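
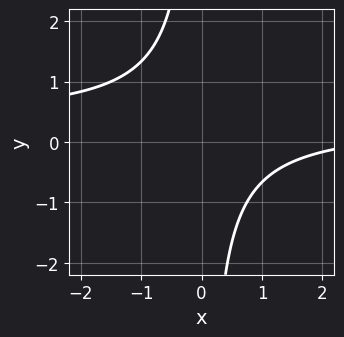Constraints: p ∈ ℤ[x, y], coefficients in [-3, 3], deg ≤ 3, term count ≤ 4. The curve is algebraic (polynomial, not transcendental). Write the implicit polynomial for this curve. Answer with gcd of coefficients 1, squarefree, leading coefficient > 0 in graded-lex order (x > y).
3*x*y - x + 3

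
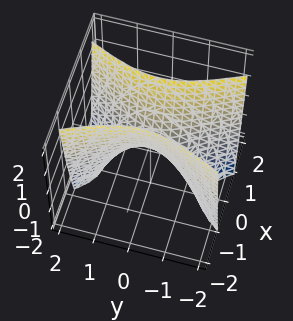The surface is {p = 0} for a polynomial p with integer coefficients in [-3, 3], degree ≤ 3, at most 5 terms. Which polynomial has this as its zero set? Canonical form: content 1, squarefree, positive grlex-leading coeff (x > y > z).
First, deg p = 2. A hyperbolic paraboloid; a quadric.
Then, symmetries: it's symmetric under x → −x, forcing even powers of x; the y ↦ −y reflection is a symmetry, so y appears only in even powers.
Then, reading off the gridlines: it crosses the z-axis at the gridline z = 0; it crosses the y-axis at the gridline y = 0; it meets the x-axis at x = 0 (among the integer gridlines).
Finally, the integer polynomial consistent with all of this is the stated p.

3*x^2 - y^2 - z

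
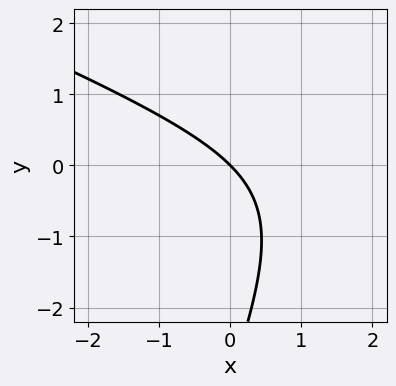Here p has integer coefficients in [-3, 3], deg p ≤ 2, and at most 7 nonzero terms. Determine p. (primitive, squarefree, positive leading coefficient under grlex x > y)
x^2 + 2*x*y - y^2 - 3*x - 3*y

(a) The degree is 2 — a generic line meets the curve in up to 2 points.
(b) From the visible intercepts: it crosses the x-axis at the gridline x = 0; it meets the y-axis at y = 0 (among the integer gridlines).
(c) Putting this together gives p.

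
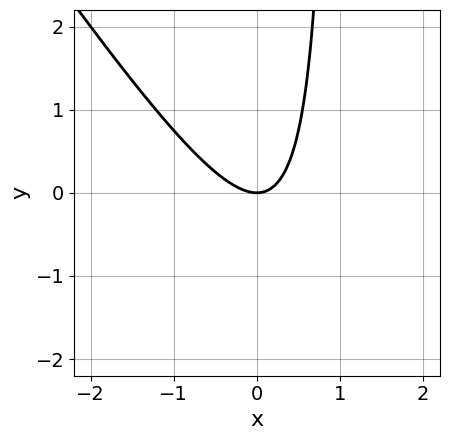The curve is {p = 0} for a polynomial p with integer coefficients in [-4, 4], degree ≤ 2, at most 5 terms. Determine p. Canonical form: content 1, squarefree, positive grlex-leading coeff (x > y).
3*x^2 + 2*x*y - 2*y

The degree is 2 — no degree-1 curve has this shape.
From the axis intercepts and sections: it crosses the y-axis at the gridline y = 0; one x-axis crossing is at x = 0.
The integer polynomial consistent with all of this is the stated p.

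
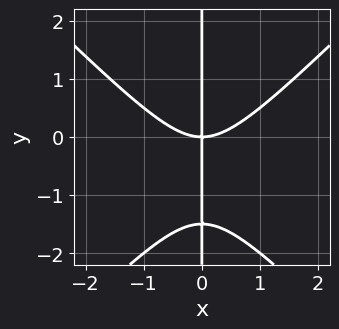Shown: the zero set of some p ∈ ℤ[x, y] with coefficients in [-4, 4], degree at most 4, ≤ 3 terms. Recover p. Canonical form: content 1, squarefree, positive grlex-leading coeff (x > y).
First, degree: the shape is more complex than any degree-2 curve, so deg p = 3.
Next, reading off the gridlines: it crosses the x-axis at the gridline x = 0; the visible y-axis segment lies entirely on the curve.
Finally, fitting integer coefficients to these (and the overall shape) gives p.

2*x^3 - 2*x*y^2 - 3*x*y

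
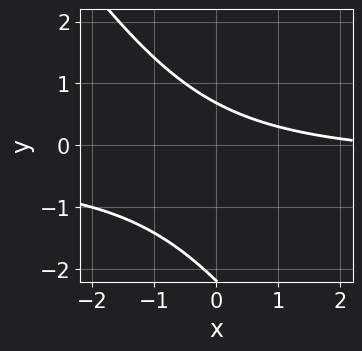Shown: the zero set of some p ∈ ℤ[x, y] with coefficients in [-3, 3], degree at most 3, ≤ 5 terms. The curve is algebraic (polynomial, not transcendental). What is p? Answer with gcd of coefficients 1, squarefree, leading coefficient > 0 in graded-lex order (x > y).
3*x*y + 2*y^2 + x + 3*y - 3

1. deg p = 2. A generic line meets the curve in up to 2 points.
2. From the visible intercepts: no x-intercept at any integer in the box.
3. Matching integer coefficients to the picture gives p.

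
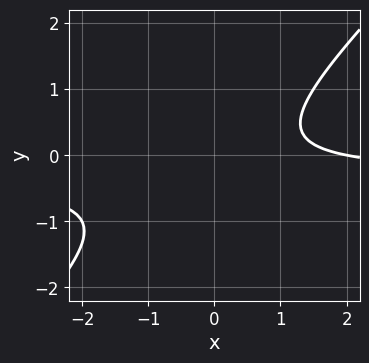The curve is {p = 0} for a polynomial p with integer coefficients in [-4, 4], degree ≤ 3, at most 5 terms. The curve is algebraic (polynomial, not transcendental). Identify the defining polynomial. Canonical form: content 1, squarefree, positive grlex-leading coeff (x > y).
deg p = 2. No degree-1 curve has this shape.
Observable constraints: it crosses the x-axis at the gridline x = 2; the curve avoids every integer y-axis point in the box.
Solving for integer coefficients yields p as stated.

3*x*y - 3*y^2 + x - y - 2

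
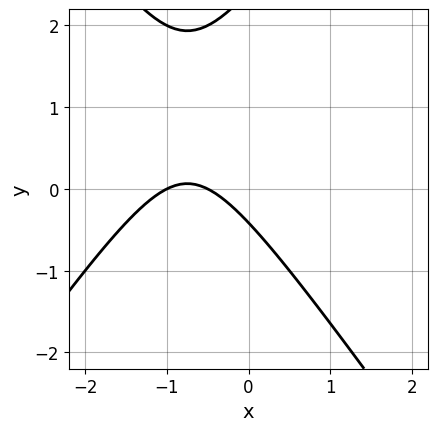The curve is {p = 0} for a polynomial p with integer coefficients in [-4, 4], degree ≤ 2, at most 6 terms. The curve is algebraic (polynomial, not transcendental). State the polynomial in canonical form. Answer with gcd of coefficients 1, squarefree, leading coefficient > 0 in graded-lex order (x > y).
1. The degree is 2 — no degree-1 curve has this shape.
2. From the axis intercepts and sections: it meets the x-axis at x = -1 (among the integer gridlines).
3. Matching integer coefficients to the picture gives p.

2*x^2 - y^2 + 3*x + 2*y + 1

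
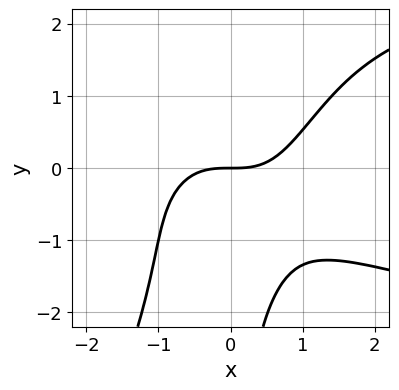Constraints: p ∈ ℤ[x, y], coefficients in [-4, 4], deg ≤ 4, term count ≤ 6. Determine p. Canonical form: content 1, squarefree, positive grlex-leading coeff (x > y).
deg p = 4. The shape is more complex than any degree-3 curve.
Observable constraints: it crosses the x-axis at the gridline x = 0; it crosses the y-axis at the gridline y = 0.
Putting this together gives p.

2*x^2*y^2 - x*y^3 - 2*x^3 + 3*y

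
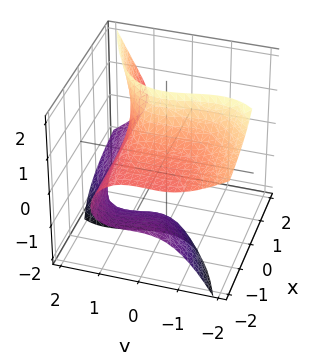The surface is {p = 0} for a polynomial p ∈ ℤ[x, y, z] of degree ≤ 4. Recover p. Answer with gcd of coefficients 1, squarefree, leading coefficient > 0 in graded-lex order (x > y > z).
(a) Degree: a generic line meets the surface in up to 3 points, so deg p = 3.
(b) From the visible intercepts: the surface avoids every integer z-axis point in the box; it misses every integer gridline on the x-axis.
(c) Matching integer coefficients to the picture gives p.

3*x*z^2 - 2*y^3 - 2*y^2*z + 3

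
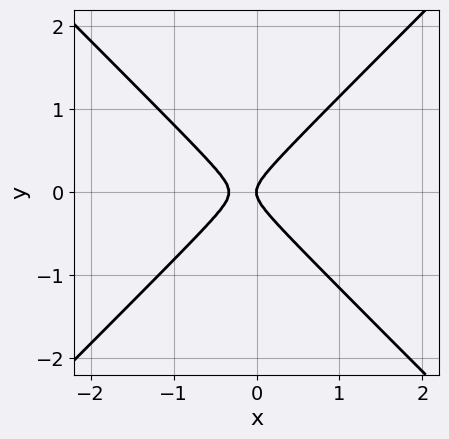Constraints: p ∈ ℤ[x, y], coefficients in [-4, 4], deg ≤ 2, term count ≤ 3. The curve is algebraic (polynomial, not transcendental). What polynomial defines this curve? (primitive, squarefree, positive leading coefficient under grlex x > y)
First, deg p = 2. The shape is more complex than any degree-1 curve.
Then, symmetries: mirror symmetry y ↦ −y ⇒ only even powers of y.
Next, from the axis intercepts and sections: one x-axis crossing is at x = 0; one y-axis crossing is at y = 0.
Finally, assembling these constraints gives the stated polynomial.

3*x^2 - 3*y^2 + x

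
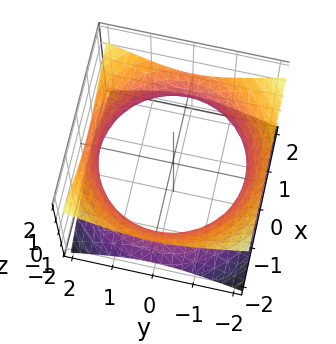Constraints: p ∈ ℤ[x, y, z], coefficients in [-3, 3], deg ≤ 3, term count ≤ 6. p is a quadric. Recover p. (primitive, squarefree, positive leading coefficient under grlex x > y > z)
Degree: an hourglass — one-sheet hyperboloid; a quadric, so deg p = 2.
By symmetry, the surface is invariant under rotation about z: p = q(x² + y², z); the z ↦ −z reflection is a symmetry, so z appears only in even powers.
Observable constraints: the surface avoids every integer z-axis point in the box; a circular section at z = 0 has radius between 1 and 2.
These observations pin down the coefficients.

x^2 + y^2 - 2*z^2 - 3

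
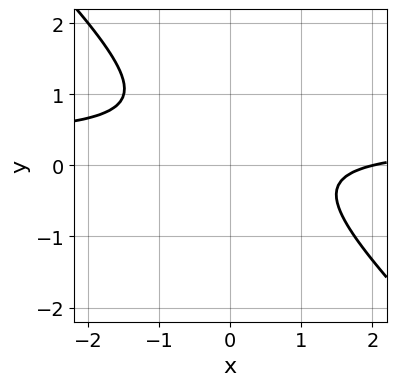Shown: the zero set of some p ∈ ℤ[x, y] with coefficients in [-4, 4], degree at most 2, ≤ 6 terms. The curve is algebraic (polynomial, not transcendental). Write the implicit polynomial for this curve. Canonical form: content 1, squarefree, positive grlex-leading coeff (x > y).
3*x*y + 3*y^2 - x - 2*y + 2

(a) deg p = 2.
(b) Checking where it meets the axes: it misses every integer gridline on the y-axis; it meets the x-axis at x = 2 (among the integer gridlines).
(c) Solving for integer coefficients yields p as stated.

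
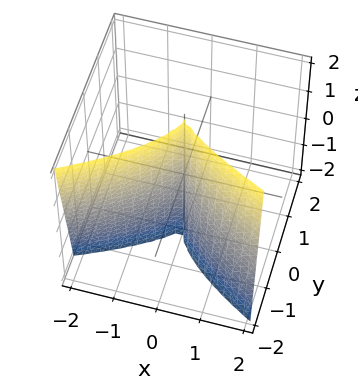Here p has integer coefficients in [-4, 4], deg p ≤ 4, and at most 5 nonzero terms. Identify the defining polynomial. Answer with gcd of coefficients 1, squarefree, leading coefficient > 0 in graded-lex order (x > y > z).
x*y*z + 3*y^3 + 3*x^2

1. The degree is 3 — a generic line meets the surface in up to 3 points.
2. Against the integer gridlines: it crosses the y-axis at the gridline y = 0; it meets the x-axis at x = 0 (among the integer gridlines); the visible z-axis segment lies entirely on the surface.
3. Solving for integer coefficients yields p as stated.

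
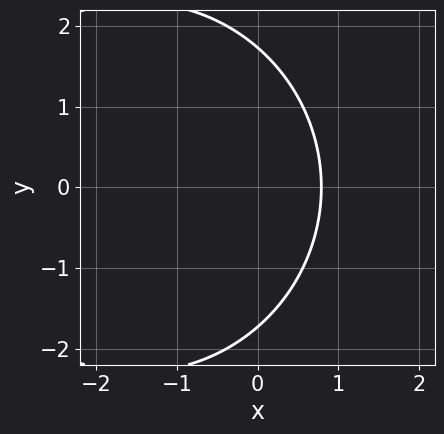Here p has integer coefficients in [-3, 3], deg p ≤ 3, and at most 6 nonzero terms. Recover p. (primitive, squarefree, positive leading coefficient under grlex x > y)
The degree is 2 — a generic line meets the curve in up to 2 points.
Symmetries: mirror symmetry y ↦ −y ⇒ only even powers of y.
Fitting integer coefficients to these (and the overall shape) gives p.

x^2 + y^2 + 3*x - 3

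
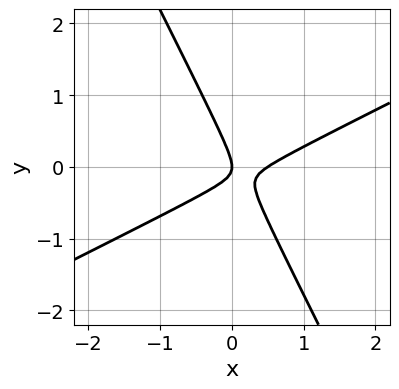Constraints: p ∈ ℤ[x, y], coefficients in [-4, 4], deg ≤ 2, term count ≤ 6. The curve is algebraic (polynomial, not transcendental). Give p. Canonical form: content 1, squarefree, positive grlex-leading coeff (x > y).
2*x^2 - 3*x*y - 2*y^2 - x

First, degree: no degree-1 curve has this shape, so deg p = 2.
Next, against the integer gridlines: it crosses the x-axis at the gridline x = 0; one y-axis crossing is at y = 0.
Finally, matching integer coefficients to the picture gives p.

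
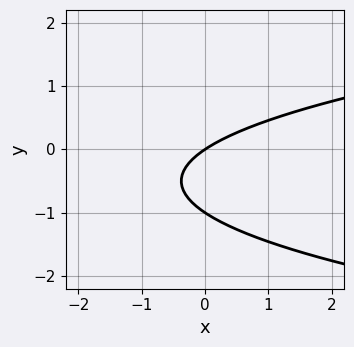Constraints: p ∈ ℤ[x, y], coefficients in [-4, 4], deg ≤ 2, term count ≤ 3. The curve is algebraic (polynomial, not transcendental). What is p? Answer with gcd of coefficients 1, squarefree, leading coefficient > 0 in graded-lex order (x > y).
(a) deg p = 2. The shape is more complex than any degree-1 curve.
(b) From the visible intercepts: it crosses the x-axis at the gridline x = 0; among the integer gridlines, it crosses the y-axis at y ∈ {-1, 0}.
(c) Solving for integer coefficients yields p as stated.

3*y^2 - 2*x + 3*y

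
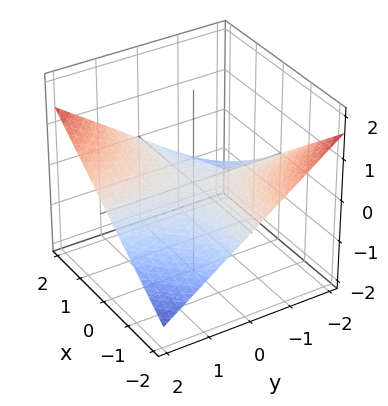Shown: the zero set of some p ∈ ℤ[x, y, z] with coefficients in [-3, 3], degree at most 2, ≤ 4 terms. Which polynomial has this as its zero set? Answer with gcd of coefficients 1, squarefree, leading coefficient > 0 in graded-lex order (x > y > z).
x*y - 3*z

deg p = 2. A hyperbolic paraboloid; a quadric.
From the visible intercepts: the visible y-axis segment lies entirely on the surface; every point of the x-axis in the box is on the surface; one z-axis crossing is at z = 0.
The integer polynomial consistent with all of this is the stated p.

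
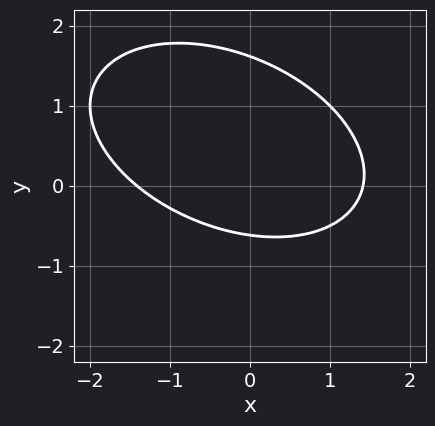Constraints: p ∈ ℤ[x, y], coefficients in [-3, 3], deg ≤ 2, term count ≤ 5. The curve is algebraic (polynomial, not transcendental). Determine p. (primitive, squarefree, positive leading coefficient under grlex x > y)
1. deg p = 2. The shape is more complex than any degree-1 curve.
2. Solving for integer coefficients yields p as stated.

x^2 + x*y + 2*y^2 - 2*y - 2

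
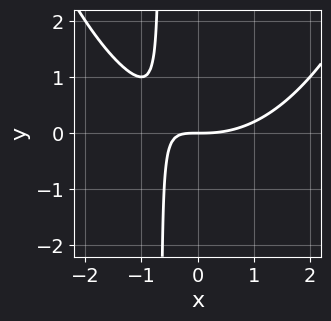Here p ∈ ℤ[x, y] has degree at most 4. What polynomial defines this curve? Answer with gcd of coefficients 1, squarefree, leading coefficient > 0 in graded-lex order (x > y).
x^3 - 3*x*y - 2*y

(a) Degree: a generic line meets the curve in up to 3 points, so deg p = 3.
(b) Checking where it meets the axes: it meets the y-axis at y = 0 (among the integer gridlines); it crosses the x-axis at the gridline x = 0.
(c) These observations pin down the coefficients.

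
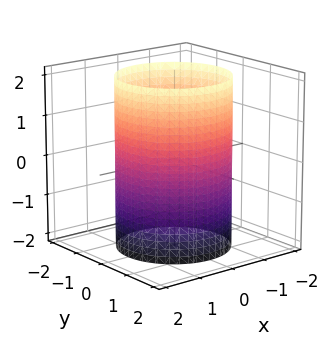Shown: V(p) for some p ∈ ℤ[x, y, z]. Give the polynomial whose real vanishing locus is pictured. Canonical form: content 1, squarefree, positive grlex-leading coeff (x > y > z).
x^2 + y^2 - 2

deg p = 2.
Symmetries: the z ↦ −z reflection is a symmetry, so z appears only in even powers; the z-axis is an axis of rotation, so x and y enter only as x² + y².
Checking where it meets the axes: no z-intercept at any integer in the box; a circular section at z = 0 has radius between 1 and 2.
Fitting integer coefficients to these (and the overall shape) gives p.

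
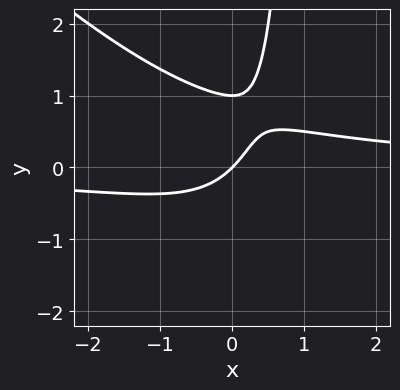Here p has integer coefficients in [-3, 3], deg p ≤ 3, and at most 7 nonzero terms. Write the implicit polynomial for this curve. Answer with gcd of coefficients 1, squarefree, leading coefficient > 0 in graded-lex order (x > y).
First, degree: no degree-2 curve has this shape, so deg p = 3.
Next, from the axis intercepts and sections: among the integer gridlines, it crosses the y-axis at y ∈ {0, 1}; it meets the x-axis at x = 0 (among the integer gridlines).
Finally, putting this together gives p.

x^2*y + x*y^2 - y^2 - x + y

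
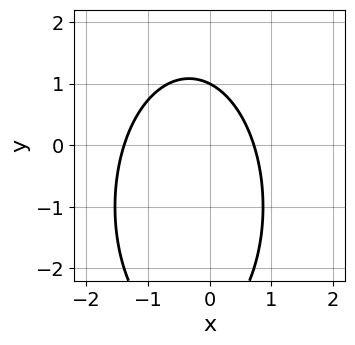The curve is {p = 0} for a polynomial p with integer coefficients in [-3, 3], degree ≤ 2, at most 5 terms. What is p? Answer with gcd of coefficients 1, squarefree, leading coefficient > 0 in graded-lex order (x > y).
3*x^2 + y^2 + 2*x + 2*y - 3

First, deg p = 2. A generic line meets the curve in up to 2 points.
Next, reading off the gridlines: it crosses the y-axis at the gridline y = 1.
Finally, fitting integer coefficients to these (and the overall shape) gives p.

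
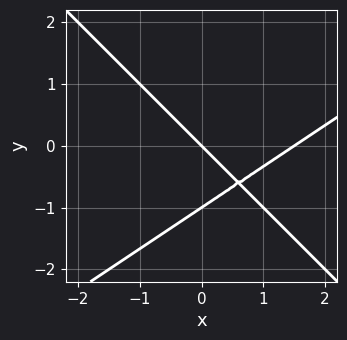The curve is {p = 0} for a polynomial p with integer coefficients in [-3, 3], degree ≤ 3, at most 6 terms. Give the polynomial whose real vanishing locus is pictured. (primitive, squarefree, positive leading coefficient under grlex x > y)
deg p = 2. No degree-1 curve has this shape.
Checking where it meets the axes: it crosses the x-axis at the gridline x = 0; the y-axis gridline crossings are at y ∈ {-1, 0}.
Assembling these constraints gives the stated polynomial.

2*x^2 - x*y - 3*y^2 - 3*x - 3*y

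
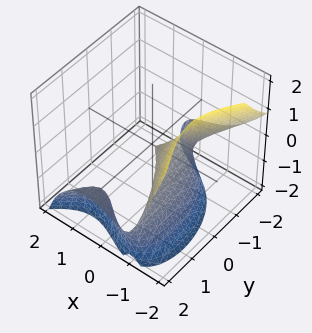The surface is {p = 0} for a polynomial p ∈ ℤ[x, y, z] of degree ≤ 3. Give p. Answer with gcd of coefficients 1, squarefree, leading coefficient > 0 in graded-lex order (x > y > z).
1. deg p = 3. The shape is more complex than any degree-2 surface.
2. Against the integer gridlines: one y-axis crossing is at y = 0; one x-axis crossing is at x = 0; it crosses the z-axis at the gridline z = 0.
3. Solving for integer coefficients yields p as stated.

3*x^3 + 2*x*y*z + 3*y^2*z + 2*y^2 + 3*z^2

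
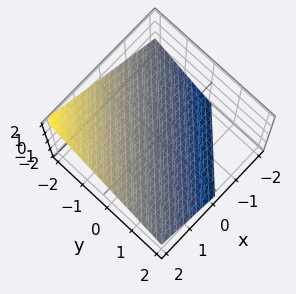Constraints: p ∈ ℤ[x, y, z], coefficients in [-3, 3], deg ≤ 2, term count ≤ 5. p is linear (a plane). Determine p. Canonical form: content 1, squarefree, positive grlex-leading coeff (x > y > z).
2*x - 2*y - 3*z - 2

(a) deg p = 1.
(b) From the visible intercepts: it meets the y-axis at y = -1 (among the integer gridlines); it meets the x-axis at x = 1 (among the integer gridlines).
(c) These observations pin down the coefficients.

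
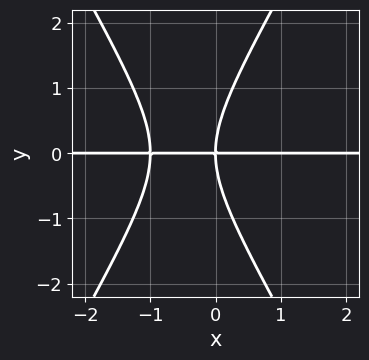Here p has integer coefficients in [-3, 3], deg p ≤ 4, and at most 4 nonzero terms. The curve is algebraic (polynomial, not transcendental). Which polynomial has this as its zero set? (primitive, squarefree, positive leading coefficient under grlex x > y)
1. Degree: a generic line meets the curve in up to 3 points, so deg p = 3.
2. From the visible intercepts: the visible x-axis segment lies entirely on the curve; one y-axis crossing is at y = 0.
3. Together with the visible shape, these determine p as stated.

3*x^2*y - y^3 + 3*x*y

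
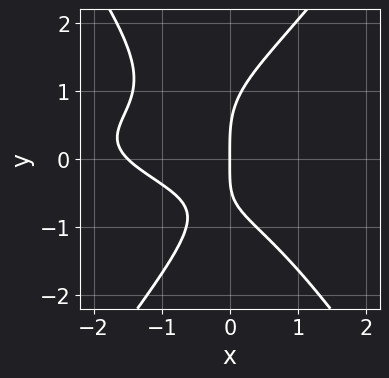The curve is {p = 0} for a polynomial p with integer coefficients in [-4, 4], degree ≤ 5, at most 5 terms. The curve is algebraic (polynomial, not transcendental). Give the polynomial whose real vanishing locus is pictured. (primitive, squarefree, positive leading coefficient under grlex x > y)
2*x^2*y^2 - y^4 + 2*x^2 + 2*x*y + 3*x

Degree: a generic line meets the curve in up to 4 points, so deg p = 4.
Checking where it meets the axes: it crosses the x-axis at the gridline x = 0; one y-axis crossing is at y = 0.
These observations pin down the coefficients.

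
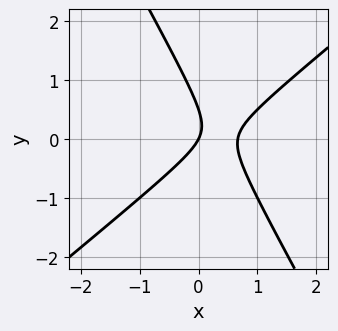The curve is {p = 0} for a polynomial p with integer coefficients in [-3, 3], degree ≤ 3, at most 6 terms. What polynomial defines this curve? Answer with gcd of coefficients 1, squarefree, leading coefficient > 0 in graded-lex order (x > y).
deg p = 2. No degree-1 curve has this shape.
Against the integer gridlines: one y-axis crossing is at y = 0; one x-axis crossing is at x = 0.
These observations pin down the coefficients.

3*x^2 - 2*x*y - 2*y^2 - 2*x + y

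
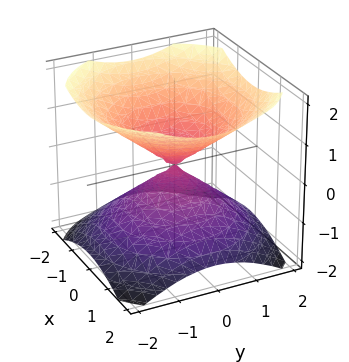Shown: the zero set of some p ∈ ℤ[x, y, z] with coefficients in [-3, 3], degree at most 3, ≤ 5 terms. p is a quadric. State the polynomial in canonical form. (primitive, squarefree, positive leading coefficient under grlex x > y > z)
2*x^2 + 2*y^2 - 3*z^2

There are 2 components. Treating them together as one polynomial.
Degree: a double cone through the origin; a quadric, so deg p = 2.
Symmetry: the surface is invariant under rotation about z: p = q(x² + y², z); the z ↦ −z reflection is a symmetry, so z appears only in even powers.
From the axis intercepts and sections: it crosses the z-axis at the gridline z = 0; a circular section at z = -1 has radius between 1 and 2; it meets the x-axis at x = 0 (among the integer gridlines).
Matching integer coefficients to the picture gives p.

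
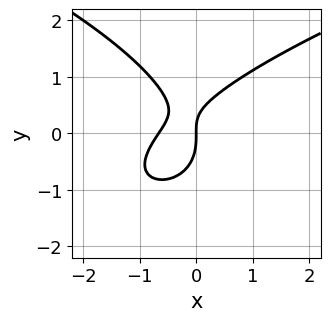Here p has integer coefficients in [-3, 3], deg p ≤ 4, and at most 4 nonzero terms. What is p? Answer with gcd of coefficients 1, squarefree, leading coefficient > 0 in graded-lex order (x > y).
First, the degree is 3 — a generic line meets the curve in up to 3 points.
Next, from the visible intercepts: it crosses the y-axis at the gridline y = 0; it crosses the x-axis at the gridline x = 0.
Finally, assembling these constraints gives the stated polynomial.

2*y^3 - 3*x^2 + 2*x*y - 2*x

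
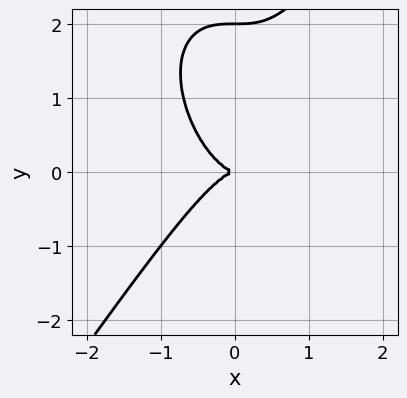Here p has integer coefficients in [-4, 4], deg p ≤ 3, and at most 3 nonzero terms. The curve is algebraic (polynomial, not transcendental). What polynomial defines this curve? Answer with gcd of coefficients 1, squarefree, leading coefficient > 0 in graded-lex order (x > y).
Degree: the shape is more complex than any degree-2 curve, so deg p = 3.
Against the integer gridlines: the y-axis gridline crossings are at y ∈ {0, 2}; it meets the x-axis at x = 0 (among the integer gridlines).
Together with the visible shape, these determine p as stated.

3*x^3 - y^3 + 2*y^2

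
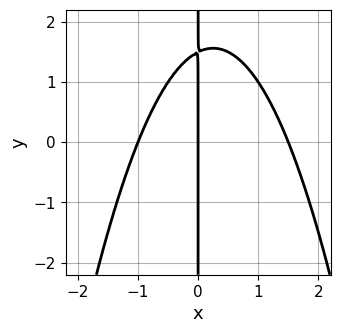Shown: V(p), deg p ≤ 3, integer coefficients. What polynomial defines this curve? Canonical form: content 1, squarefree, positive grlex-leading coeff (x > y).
1. Degree: the shape is more complex than any degree-2 curve, so deg p = 3.
2. Reading off the gridlines: among the integer gridlines, it crosses the x-axis at x ∈ {-1, 0}; the visible y-axis segment lies entirely on the curve.
3. Solving for integer coefficients yields p as stated.

2*x^3 - x^2 + 2*x*y - 3*x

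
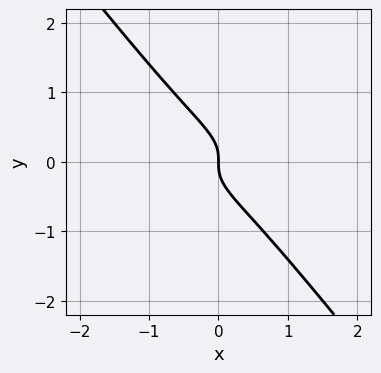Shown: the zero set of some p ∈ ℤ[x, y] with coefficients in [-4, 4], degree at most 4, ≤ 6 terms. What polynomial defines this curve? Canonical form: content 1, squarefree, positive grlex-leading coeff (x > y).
1. The degree is 3 — the shape is more complex than any degree-2 curve.
2. Checking where it meets the axes: it crosses the y-axis at the gridline y = 0; it crosses the x-axis at the gridline x = 0.
3. Assembling these constraints gives the stated polynomial.

x^2*y - 3*x*y^2 - 3*y^3 - x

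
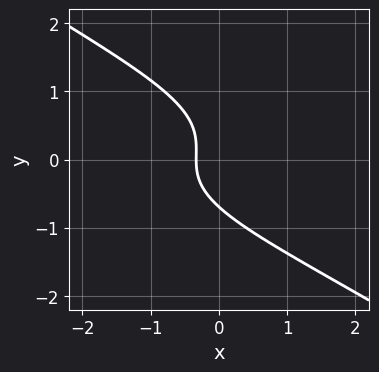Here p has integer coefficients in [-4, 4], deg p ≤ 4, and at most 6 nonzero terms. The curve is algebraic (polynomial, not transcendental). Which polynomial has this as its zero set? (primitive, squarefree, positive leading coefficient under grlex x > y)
2*x*y^2 + 3*y^3 + 3*x + 1

1. Degree: no degree-2 curve has this shape, so deg p = 3.
2. Solving for integer coefficients yields p as stated.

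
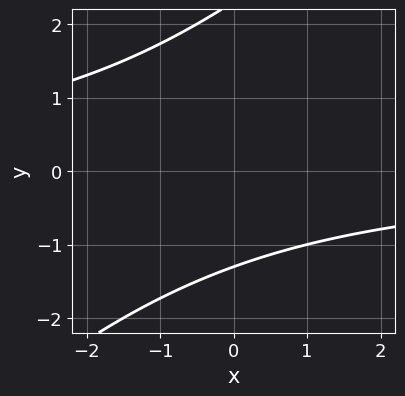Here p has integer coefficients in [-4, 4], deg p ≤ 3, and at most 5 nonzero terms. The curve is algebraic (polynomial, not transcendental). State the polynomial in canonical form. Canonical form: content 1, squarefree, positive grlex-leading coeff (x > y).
x*y - y^2 + y + 3

1. The degree is 2 — no degree-1 curve has this shape.
2. From the visible intercepts: no x-intercept at any integer in the box.
3. Solving for integer coefficients yields p as stated.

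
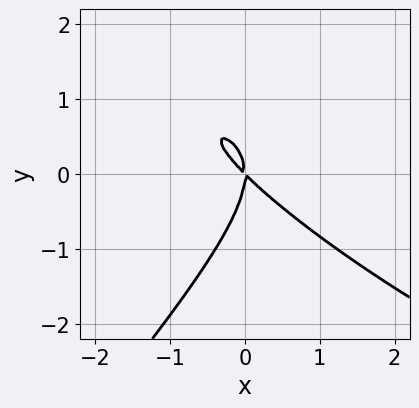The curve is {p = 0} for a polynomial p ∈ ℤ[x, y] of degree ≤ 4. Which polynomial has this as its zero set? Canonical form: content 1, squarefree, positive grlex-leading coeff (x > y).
First, deg p = 3. No degree-2 curve has this shape.
Next, reading off the gridlines: one x-axis crossing is at x = 0; one y-axis crossing is at y = 0.
Finally, fitting integer coefficients to these (and the overall shape) gives p.

x^3 + 2*x^2*y - 2*y^3 - 3*x^2 - 3*x*y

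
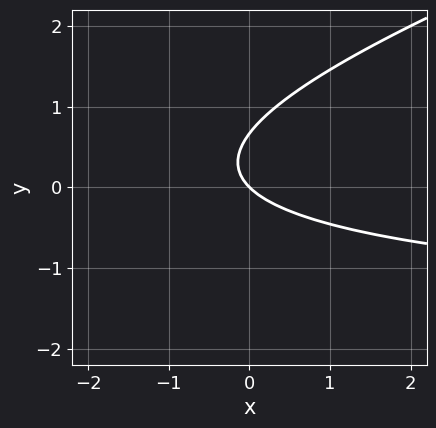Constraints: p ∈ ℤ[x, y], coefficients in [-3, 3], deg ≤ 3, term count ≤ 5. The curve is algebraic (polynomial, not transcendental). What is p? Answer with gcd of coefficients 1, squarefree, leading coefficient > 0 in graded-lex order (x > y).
(a) Degree: a generic line meets the curve in up to 2 points, so deg p = 2.
(b) Checking where it meets the axes: it meets the y-axis at y = 0 (among the integer gridlines); it crosses the x-axis at the gridline x = 0.
(c) The integer polynomial consistent with all of this is the stated p.

x*y - 3*y^2 + 2*x + 2*y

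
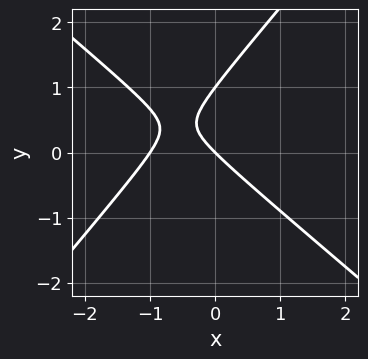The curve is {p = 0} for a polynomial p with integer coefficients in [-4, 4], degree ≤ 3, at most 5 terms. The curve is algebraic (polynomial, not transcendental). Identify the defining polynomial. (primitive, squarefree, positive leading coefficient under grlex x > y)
First, degree: a generic line meets the curve in up to 2 points, so deg p = 2.
Then, from the axis intercepts and sections: the x-axis gridline crossings are at x ∈ {-1, 0}; among the integer gridlines, it crosses the y-axis at y ∈ {0, 1}.
Finally, assembling these constraints gives the stated polynomial.

3*x^2 + x*y - 3*y^2 + 3*x + 3*y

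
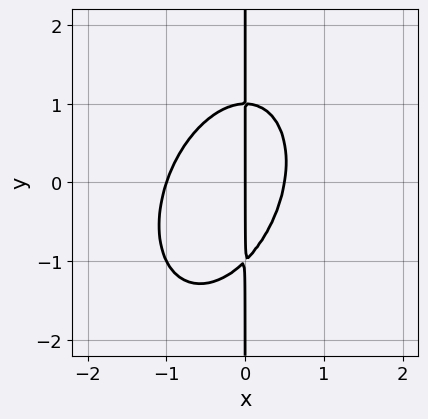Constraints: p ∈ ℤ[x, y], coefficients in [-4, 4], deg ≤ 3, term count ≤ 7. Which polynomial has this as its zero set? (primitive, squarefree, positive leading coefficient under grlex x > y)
2*x^3 - x^2*y + x*y^2 + x^2 - x

(a) Degree: a generic line meets the curve in up to 3 points, so deg p = 3.
(b) Observable constraints: the visible y-axis segment lies entirely on the curve; the x-axis gridline crossings are at x ∈ {-1, 0}.
(c) Solving for integer coefficients yields p as stated.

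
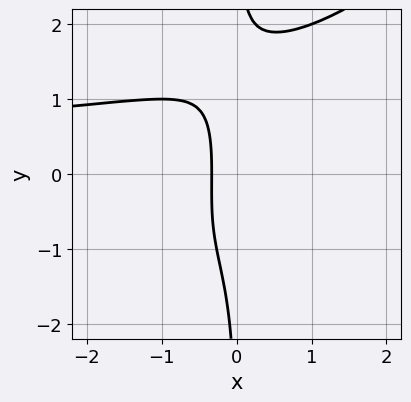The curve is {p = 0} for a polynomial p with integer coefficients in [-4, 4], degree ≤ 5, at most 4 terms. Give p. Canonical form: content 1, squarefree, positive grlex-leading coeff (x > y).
1. deg p = 4. No degree-3 curve has this shape.
2. From the visible intercepts: the curve avoids every integer y-axis point in the box.
3. These observations pin down the coefficients.

x^2*y^2 - x*y^3 + 3*x + 1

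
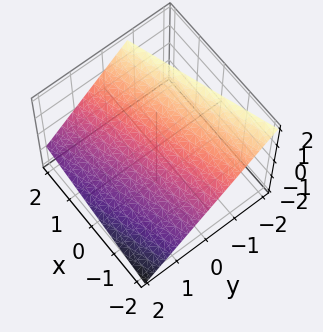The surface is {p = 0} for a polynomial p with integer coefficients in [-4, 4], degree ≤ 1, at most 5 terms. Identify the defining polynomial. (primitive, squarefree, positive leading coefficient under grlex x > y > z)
1. deg p = 1.
2. Observable constraints: one x-axis crossing is at x = -2.
3. The integer polynomial consistent with all of this is the stated p.

x - 3*y - 3*z + 2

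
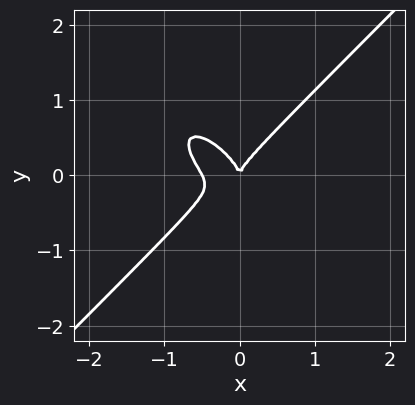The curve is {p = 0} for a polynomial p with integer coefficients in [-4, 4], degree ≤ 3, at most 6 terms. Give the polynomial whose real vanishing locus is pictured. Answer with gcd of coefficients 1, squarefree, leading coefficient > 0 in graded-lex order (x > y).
The degree is 3 — a generic line meets the curve in up to 3 points.
From the visible intercepts: it crosses the x-axis at the gridline x = 0; one y-axis crossing is at y = 0.
Together with the visible shape, these determine p as stated.

2*x^3 + x^2*y - x*y^2 - 2*y^3 + x^2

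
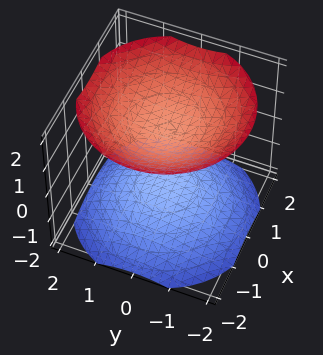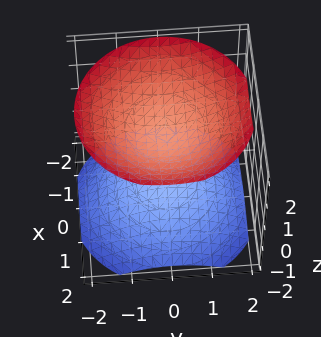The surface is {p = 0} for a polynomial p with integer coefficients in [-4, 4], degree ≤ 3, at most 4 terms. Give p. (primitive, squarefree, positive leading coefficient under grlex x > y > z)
(a) The picture has 2 separate pieces.
(b) deg p = 2.
(c) Symmetry: every cross-section ⟂ z is a circle, so x, y appear only via x² + y².
(d) From the visible intercepts: the z-axis gridline crossings are at z ∈ {-1, 1}; it misses every integer gridline on the x-axis; it misses every integer gridline on the y-axis.
(e) Putting this together gives p.

2*x^2 + 2*y^2 - 3*z^2 + 3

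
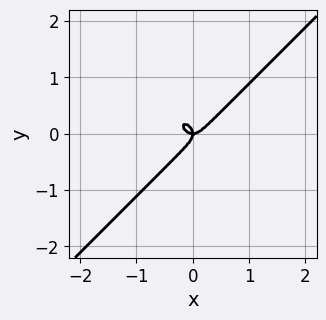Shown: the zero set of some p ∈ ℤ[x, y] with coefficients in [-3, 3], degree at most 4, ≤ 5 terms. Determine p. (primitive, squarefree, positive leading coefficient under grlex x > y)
The degree is 3 — the shape is more complex than any degree-2 curve.
Checking where it meets the axes: one x-axis crossing is at x = 0; it meets the y-axis at y = 0 (among the integer gridlines).
Matching integer coefficients to the picture gives p.

3*x^3 - 3*y^3 - x*y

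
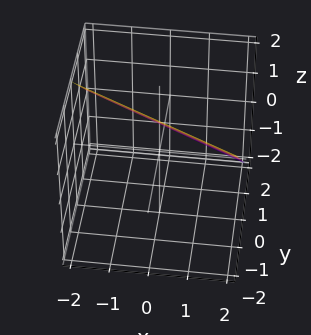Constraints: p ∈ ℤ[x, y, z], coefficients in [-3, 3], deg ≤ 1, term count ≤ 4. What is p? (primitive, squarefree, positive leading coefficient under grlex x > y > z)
x + 2*y + 2*z - 2

(a) The degree is 1 — every cross-section is a straight line — this is a plane.
(b) Checking where it meets the axes: it crosses the z-axis at the gridline z = 1; it meets the x-axis at x = 2 (among the integer gridlines); it meets the y-axis at y = 1 (among the integer gridlines).
(c) Together with the visible shape, these determine p as stated.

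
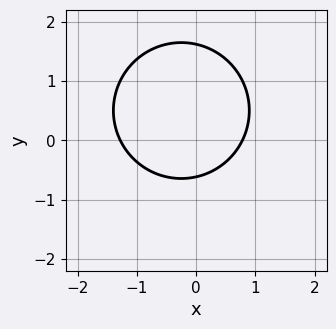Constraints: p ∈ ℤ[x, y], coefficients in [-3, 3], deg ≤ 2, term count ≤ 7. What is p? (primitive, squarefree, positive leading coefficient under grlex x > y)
2*x^2 + 2*y^2 + x - 2*y - 2

First, the degree is 2 — the shape is more complex than any degree-1 curve.
Finally, the integer polynomial consistent with all of this is the stated p.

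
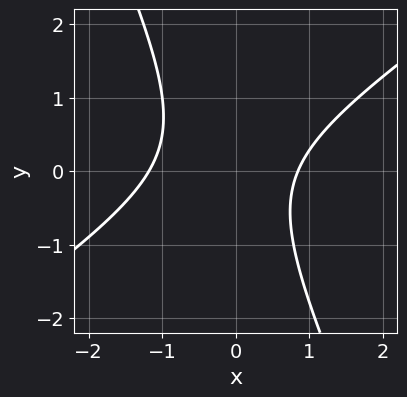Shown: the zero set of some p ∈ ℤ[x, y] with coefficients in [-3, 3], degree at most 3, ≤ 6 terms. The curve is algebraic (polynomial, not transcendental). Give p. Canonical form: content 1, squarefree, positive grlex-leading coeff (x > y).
First, the degree is 2 — a generic line meets the curve in up to 2 points.
Then, against the integer gridlines: no y-intercept at any integer in the box.
Finally, the integer polynomial consistent with all of this is the stated p.

3*x^2 - 3*x*y - 2*y^2 + x - 3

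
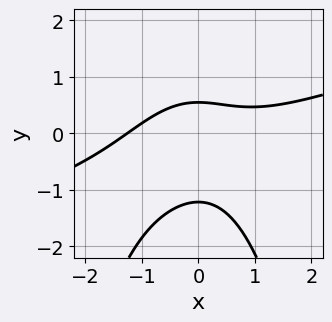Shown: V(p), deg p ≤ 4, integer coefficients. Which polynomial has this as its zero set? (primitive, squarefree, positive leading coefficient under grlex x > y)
x^3 - 3*x^2*y - 3*y^2 - 2*y + 2

First, deg p = 3. A generic line meets the curve in up to 3 points.
Finally, solving for integer coefficients yields p as stated.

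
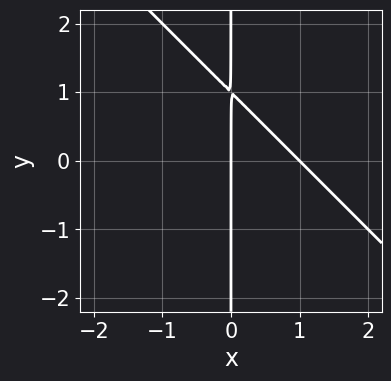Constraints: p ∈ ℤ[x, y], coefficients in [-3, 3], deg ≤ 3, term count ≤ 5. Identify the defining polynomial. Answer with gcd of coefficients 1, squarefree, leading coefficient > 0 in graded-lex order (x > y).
x^2 + x*y - x

(a) deg p = 2. The shape is more complex than any degree-1 curve.
(b) Checking where it meets the axes: the visible y-axis segment lies entirely on the curve; the x-axis gridline crossings are at x ∈ {0, 1}.
(c) Assembling these constraints gives the stated polynomial.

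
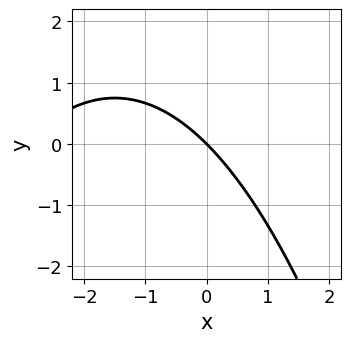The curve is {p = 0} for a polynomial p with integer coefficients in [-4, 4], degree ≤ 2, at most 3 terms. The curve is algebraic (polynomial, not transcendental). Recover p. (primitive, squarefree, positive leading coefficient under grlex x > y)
1. deg p = 2. A generic line meets the curve in up to 2 points.
2. From the axis intercepts and sections: it meets the x-axis at x = 0 (among the integer gridlines); it crosses the y-axis at the gridline y = 0.
3. Solving for integer coefficients yields p as stated.

x^2 + 3*x + 3*y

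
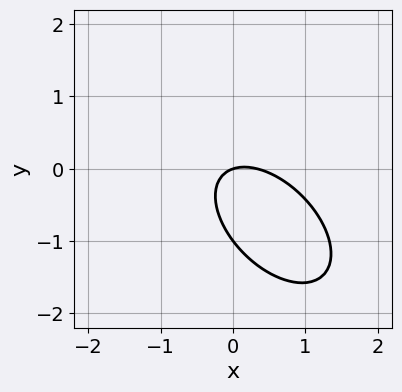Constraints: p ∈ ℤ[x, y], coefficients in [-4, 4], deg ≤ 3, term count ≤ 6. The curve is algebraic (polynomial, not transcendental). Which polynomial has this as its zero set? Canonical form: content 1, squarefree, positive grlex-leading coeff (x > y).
First, the degree is 2 — the shape is more complex than any degree-1 curve.
Then, against the integer gridlines: it meets the x-axis at x = 0 (among the integer gridlines); the y-axis gridline crossings are at y ∈ {-1, 0}.
Finally, assembling these constraints gives the stated polynomial.

3*x^2 + 3*x*y + 3*y^2 - x + 3*y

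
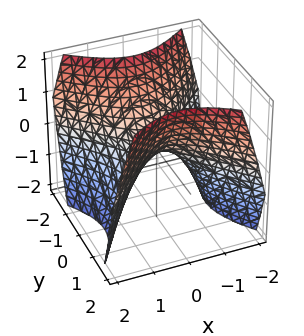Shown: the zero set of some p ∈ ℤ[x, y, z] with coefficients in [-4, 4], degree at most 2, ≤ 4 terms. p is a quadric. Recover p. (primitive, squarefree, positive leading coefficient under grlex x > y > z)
x^2 - y^2 + z

(a) deg p = 2. A saddle surface; a quadric.
(b) Symmetries: it's symmetric under y → −y, forcing even powers of y; it's symmetric under x → −x, forcing even powers of x.
(c) Against the integer gridlines: it crosses the x-axis at the gridline x = 0; it crosses the y-axis at the gridline y = 0; one z-axis crossing is at z = 0.
(d) The integer polynomial consistent with all of this is the stated p.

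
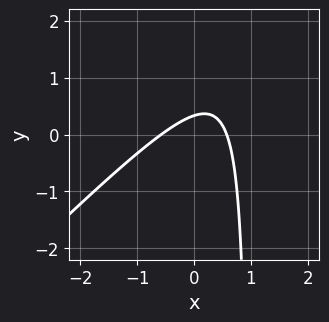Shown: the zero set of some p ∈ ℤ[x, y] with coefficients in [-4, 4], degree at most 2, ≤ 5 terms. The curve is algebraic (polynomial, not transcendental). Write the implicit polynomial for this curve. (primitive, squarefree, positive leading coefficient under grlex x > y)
3*x^2 - 3*x*y + 3*y - 1

Degree: no degree-1 curve has this shape, so deg p = 2.
Solving for integer coefficients yields p as stated.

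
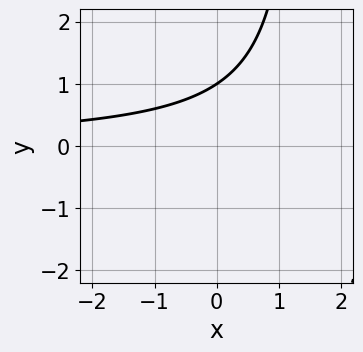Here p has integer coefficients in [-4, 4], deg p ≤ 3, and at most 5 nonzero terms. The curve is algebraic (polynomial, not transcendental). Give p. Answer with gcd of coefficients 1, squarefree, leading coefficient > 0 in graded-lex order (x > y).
2*x*y - 3*y + 3

Degree: the shape is more complex than any degree-1 curve, so deg p = 2.
From the visible intercepts: one y-axis crossing is at y = 1; it misses every integer gridline on the x-axis.
Fitting integer coefficients to these (and the overall shape) gives p.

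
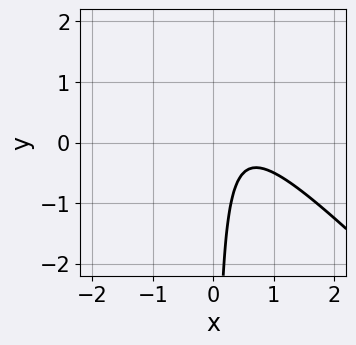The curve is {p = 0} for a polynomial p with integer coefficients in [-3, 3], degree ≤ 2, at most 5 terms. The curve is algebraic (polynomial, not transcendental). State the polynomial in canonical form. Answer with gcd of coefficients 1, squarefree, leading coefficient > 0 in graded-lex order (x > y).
(a) deg p = 2. A generic line meets the curve in up to 2 points.
(b) Checking where it meets the axes: no y-intercept at any integer in the box; no x-intercept at any integer in the box.
(c) These observations pin down the coefficients.

2*x^2 + 2*x*y - 2*x + 1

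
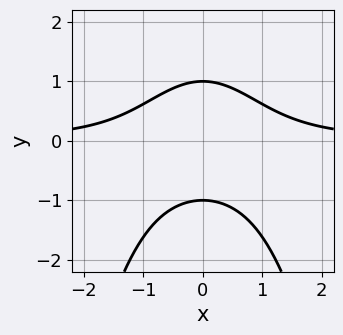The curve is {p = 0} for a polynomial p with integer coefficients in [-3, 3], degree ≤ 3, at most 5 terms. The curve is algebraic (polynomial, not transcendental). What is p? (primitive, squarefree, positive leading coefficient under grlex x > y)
First, the degree is 3 — the shape is more complex than any degree-2 curve.
Next, symmetries: the x ↦ −x reflection is a symmetry, so x appears only in even powers.
Then, observable constraints: among the integer gridlines, it crosses the y-axis at y ∈ {-1, 1}; it misses every integer gridline on the x-axis.
Finally, together with the visible shape, these determine p as stated.

x^2*y + y^2 - 1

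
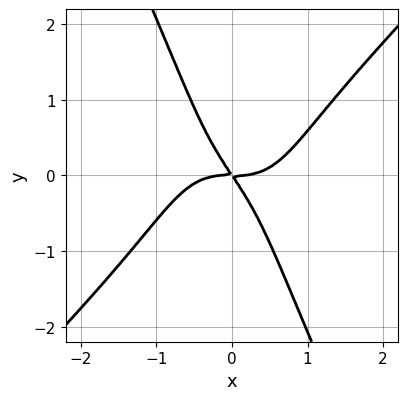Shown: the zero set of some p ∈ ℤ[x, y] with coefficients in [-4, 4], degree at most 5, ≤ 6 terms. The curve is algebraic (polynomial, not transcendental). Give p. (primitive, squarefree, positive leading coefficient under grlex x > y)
The degree is 4 — the shape is more complex than any degree-3 curve.
Checking where it meets the axes: it meets the y-axis at y = 0 (among the integer gridlines); it crosses the x-axis at the gridline x = 0.
Putting this together gives p.

3*x^4 - 2*x*y^3 - y^4 - 3*x*y - 2*y^2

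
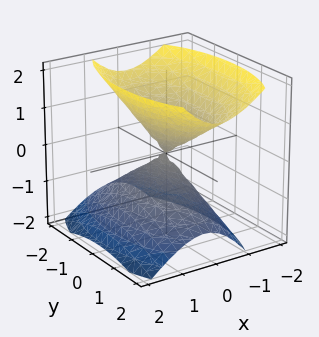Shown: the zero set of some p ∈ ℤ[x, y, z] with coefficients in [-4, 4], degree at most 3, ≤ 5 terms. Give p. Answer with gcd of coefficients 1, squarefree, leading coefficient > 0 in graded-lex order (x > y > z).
1. The picture has 2 separate pieces. They look like related sheets of one shape, so recover p as a whole.
2. Degree: the shape is more complex than any degree-1 surface, so deg p = 2.
3. From the axis intercepts and sections: one y-axis crossing is at y = 0; one z-axis crossing is at z = 0; one x-axis crossing is at x = 0.
4. Solving for integer coefficients yields p as stated.

3*x^2 + x*z + y^2 - 2*z^2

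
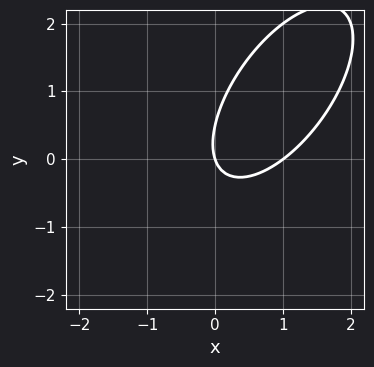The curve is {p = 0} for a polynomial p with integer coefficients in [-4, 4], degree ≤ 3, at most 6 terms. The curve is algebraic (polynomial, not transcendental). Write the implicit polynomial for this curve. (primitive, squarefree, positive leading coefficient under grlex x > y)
(a) Degree: the shape is more complex than any degree-1 curve, so deg p = 2.
(b) From the visible intercepts: it crosses the y-axis at the gridline y = 0; among the integer gridlines, it crosses the x-axis at x ∈ {0, 1}.
(c) Assembling these constraints gives the stated polynomial.

3*x^2 - 3*x*y + 2*y^2 - 3*x - y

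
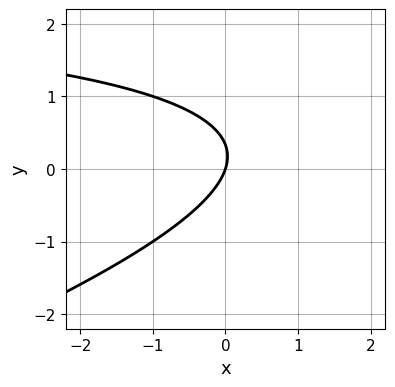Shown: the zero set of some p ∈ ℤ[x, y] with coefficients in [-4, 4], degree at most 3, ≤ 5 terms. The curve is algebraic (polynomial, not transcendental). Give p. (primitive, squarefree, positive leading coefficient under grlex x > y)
First, degree: a generic line meets the curve in up to 2 points, so deg p = 2.
Next, reading off the gridlines: one x-axis crossing is at x = 0; one y-axis crossing is at y = 0.
Finally, matching integer coefficients to the picture gives p.

x*y - 3*y^2 - 3*x + y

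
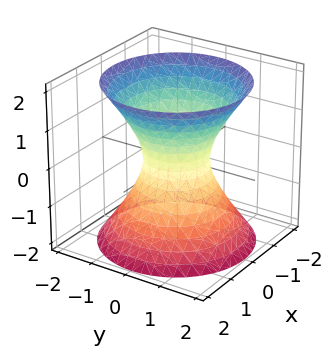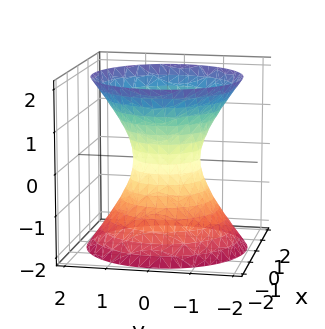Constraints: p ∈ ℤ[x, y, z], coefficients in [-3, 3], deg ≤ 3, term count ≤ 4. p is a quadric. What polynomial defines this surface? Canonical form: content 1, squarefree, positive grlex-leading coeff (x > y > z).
First, deg p = 2. One connected sheet with a waist; a quadric.
Then, symmetries: rotational symmetry about the z-axis ⇒ p depends on x, y only through x² + y²; mirror symmetry z ↦ −z ⇒ only even powers of z.
Next, from the axis intercepts and sections: no z-intercept at any integer in the box; a circular section at z = 2 has radius between 1 and 2.
Finally, together with the visible shape, these determine p as stated.

3*x^2 + 3*y^2 - 2*z^2 - 2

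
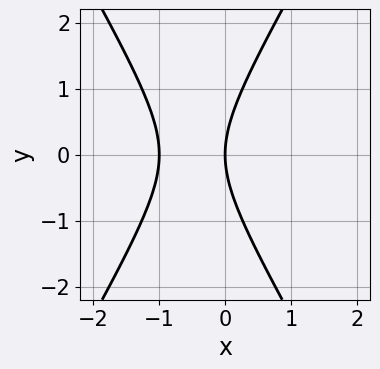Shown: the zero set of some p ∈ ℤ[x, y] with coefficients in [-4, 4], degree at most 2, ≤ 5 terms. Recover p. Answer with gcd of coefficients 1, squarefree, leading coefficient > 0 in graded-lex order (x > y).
(a) Degree: no degree-1 curve has this shape, so deg p = 2.
(b) Symmetries: the y ↦ −y reflection is a symmetry, so y appears only in even powers.
(c) Reading off the gridlines: the x-axis gridline crossings are at x ∈ {-1, 0}; it crosses the y-axis at the gridline y = 0.
(d) Solving for integer coefficients yields p as stated.

3*x^2 - y^2 + 3*x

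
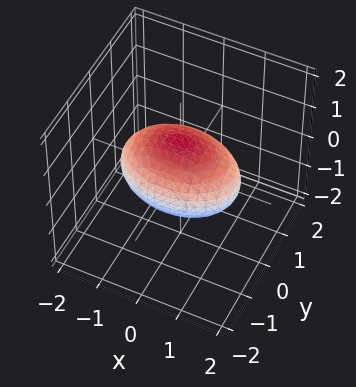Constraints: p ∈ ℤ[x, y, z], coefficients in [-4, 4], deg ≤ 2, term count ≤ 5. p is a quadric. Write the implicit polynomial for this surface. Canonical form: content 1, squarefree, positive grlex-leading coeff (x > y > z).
x^2 + 2*y^2 + 2*z^2 - 2

Degree: a closed, bounded, convex surface; a quadric, so deg p = 2.
Symmetries: mirror symmetry y ↦ −y ⇒ only even powers of y; it's symmetric under z → −z, forcing even powers of z; mirror symmetry x ↦ −x ⇒ only even powers of x.
Observable constraints: among the integer gridlines, it crosses the y-axis at y ∈ {-1, 1}; the z-axis gridline crossings are at z ∈ {-1, 1}.
Together with the visible shape, these determine p as stated.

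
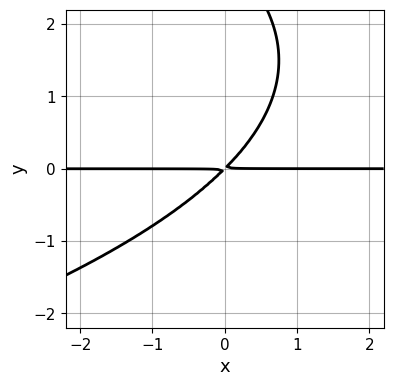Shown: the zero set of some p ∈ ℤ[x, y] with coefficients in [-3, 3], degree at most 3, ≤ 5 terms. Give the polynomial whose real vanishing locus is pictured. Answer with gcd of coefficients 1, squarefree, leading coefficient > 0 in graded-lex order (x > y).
y^3 + 3*x*y - 3*y^2

(a) The degree is 3 — a generic line meets the curve in up to 3 points.
(b) Reading off the gridlines: every point of the x-axis in the box is on the curve.
(c) Together with the visible shape, these determine p as stated.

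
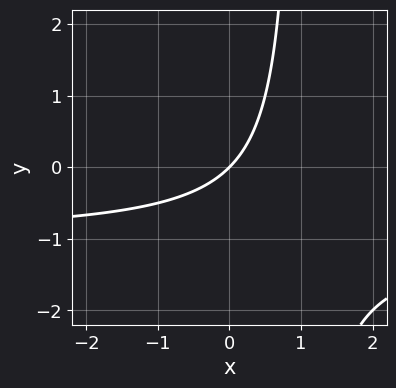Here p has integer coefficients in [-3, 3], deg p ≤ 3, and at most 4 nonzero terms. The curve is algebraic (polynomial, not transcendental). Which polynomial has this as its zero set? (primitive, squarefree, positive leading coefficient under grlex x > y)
x*y + x - y

First, degree: no degree-1 curve has this shape, so deg p = 2.
Next, observable constraints: one x-axis crossing is at x = 0; it meets the y-axis at y = 0 (among the integer gridlines).
Finally, solving for integer coefficients yields p as stated.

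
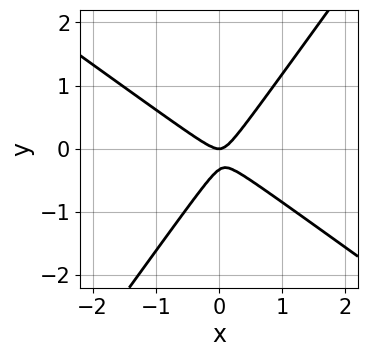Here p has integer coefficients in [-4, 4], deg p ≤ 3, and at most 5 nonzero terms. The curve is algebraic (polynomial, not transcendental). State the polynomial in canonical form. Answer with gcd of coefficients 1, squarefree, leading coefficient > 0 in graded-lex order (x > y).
3*x^2 + 2*x*y - 3*y^2 - y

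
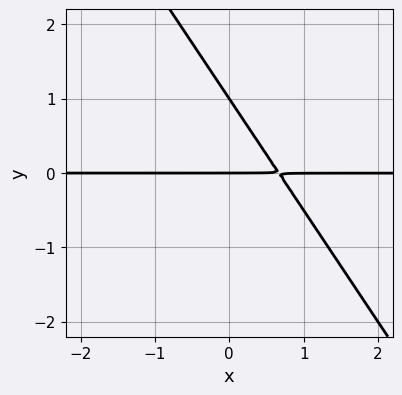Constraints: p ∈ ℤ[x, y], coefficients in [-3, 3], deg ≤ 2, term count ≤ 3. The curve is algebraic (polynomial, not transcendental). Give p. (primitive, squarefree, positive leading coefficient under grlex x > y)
1. The degree is 2 — no degree-1 curve has this shape.
2. Observable constraints: the visible x-axis segment lies entirely on the curve; the y-axis gridline crossings are at y ∈ {0, 1}.
3. Assembling these constraints gives the stated polynomial.

3*x*y + 2*y^2 - 2*y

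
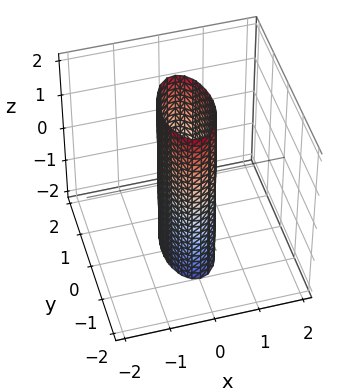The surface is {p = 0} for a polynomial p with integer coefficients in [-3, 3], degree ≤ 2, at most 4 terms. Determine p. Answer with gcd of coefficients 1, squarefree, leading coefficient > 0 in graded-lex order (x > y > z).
3*x^2 + y^2 - 1

1. The degree is 2 — a cylinder; a quadric.
2. Symmetries: it's symmetric under y → −y, forcing even powers of y; mirror symmetry z ↦ −z ⇒ only even powers of z; the x ↦ −x reflection is a symmetry, so x appears only in even powers.
3. From the visible intercepts: it misses every integer gridline on the z-axis; among the integer gridlines, it crosses the y-axis at y ∈ {-1, 1}.
4. Solving for integer coefficients yields p as stated.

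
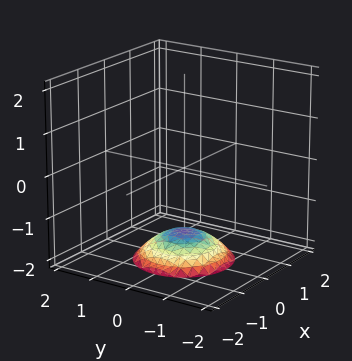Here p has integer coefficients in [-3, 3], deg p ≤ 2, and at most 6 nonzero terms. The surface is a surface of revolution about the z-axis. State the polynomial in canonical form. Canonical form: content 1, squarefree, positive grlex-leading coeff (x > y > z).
x^2 + y^2 + 2*z + 3

First, the degree is 2 — a generic line meets the surface in up to 2 points.
Then, by symmetry, the z-axis is an axis of rotation, so x and y enter only as x² + y².
Then, observable constraints: a circular section at z = -2 has radius exactly 1; no x-intercept at any integer in the box; it misses every integer gridline on the y-axis.
Finally, assembling these constraints gives the stated polynomial.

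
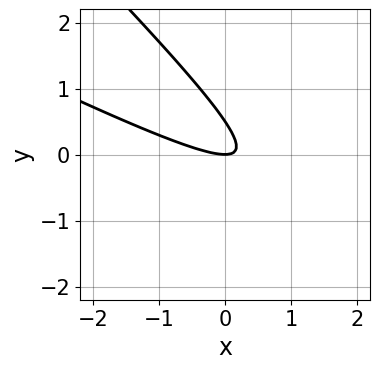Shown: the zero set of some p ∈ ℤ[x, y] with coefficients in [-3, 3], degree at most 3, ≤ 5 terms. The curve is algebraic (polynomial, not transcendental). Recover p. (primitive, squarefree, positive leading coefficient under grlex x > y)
x^2 + 3*x*y + 2*y^2 - y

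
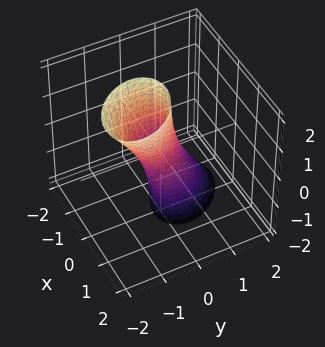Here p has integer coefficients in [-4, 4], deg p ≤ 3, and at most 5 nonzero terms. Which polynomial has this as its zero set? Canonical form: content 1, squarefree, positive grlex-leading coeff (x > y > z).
3*x^2 + 2*x*y + 3*y^2 + 2*y*z - 1

First, the degree is 2 — the shape is more complex than any degree-1 surface.
Then, from the axis intercepts and sections: the surface avoids every integer z-axis point in the box.
Finally, fitting integer coefficients to these (and the overall shape) gives p.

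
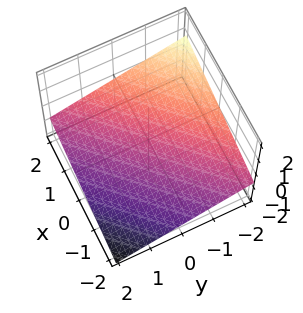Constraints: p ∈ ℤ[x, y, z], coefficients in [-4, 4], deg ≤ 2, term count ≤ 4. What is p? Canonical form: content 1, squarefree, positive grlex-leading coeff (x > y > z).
x - y - 3*z - 2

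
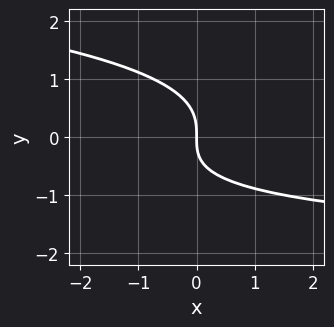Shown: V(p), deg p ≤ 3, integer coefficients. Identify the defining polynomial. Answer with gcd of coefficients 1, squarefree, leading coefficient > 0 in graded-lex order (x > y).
3*y^3 + x*y + 3*x

First, degree: a generic line meets the curve in up to 3 points, so deg p = 3.
Next, from the visible intercepts: it meets the y-axis at y = 0 (among the integer gridlines); it crosses the x-axis at the gridline x = 0.
Finally, putting this together gives p.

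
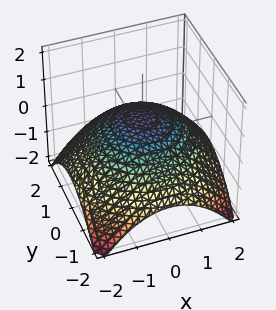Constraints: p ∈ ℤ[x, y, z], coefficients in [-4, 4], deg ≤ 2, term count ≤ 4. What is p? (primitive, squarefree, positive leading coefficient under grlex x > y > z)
First, the degree is 2 — the shape is more complex than any degree-1 surface.
Next, symmetries: rotational symmetry about the z-axis ⇒ p depends on x, y only through x² + y².
Then, checking where it meets the axes: a circular section at z = 0 has radius between 1 and 2.
Finally, assembling these constraints gives the stated polynomial.

x^2 + y^2 + 3*z - 2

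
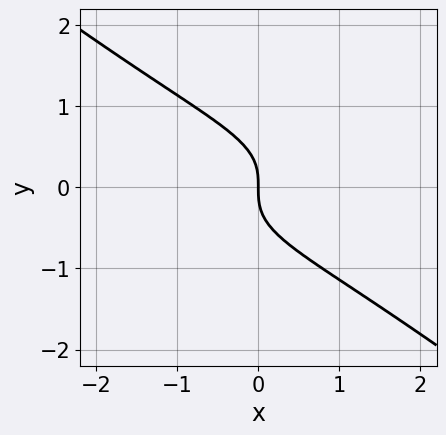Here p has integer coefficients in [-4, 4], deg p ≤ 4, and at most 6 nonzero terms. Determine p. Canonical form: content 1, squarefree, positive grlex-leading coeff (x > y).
(a) The degree is 3 — no degree-2 curve has this shape.
(b) Observable constraints: it crosses the y-axis at the gridline y = 0; it meets the x-axis at x = 0 (among the integer gridlines).
(c) Putting this together gives p.

x^2*y - x*y^2 - 3*y^3 - 2*x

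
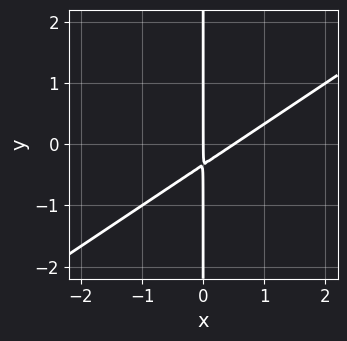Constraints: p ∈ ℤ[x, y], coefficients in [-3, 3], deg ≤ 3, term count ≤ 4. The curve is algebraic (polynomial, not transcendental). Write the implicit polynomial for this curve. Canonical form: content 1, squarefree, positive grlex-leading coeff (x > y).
First, degree: the shape is more complex than any degree-1 curve, so deg p = 2.
Next, reading off the gridlines: the visible y-axis segment lies entirely on the curve; it crosses the x-axis at the gridline x = 0.
Finally, assembling these constraints gives the stated polynomial.

2*x^2 - 3*x*y - x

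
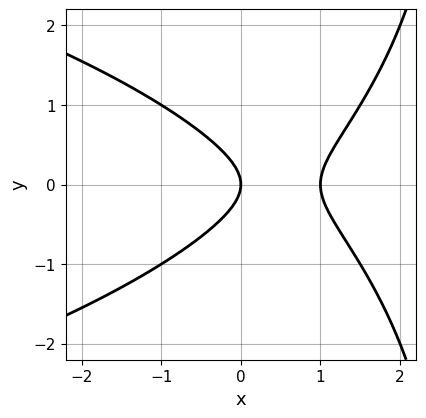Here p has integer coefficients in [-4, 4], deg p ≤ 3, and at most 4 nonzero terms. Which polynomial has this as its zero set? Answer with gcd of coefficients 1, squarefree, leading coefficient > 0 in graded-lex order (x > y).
x*y^2 + 2*x^2 - 3*y^2 - 2*x

1. The degree is 3 — a generic line meets the curve in up to 3 points.
2. Symmetries: mirror symmetry y ↦ −y ⇒ only even powers of y.
3. From the axis intercepts and sections: it meets the y-axis at y = 0 (among the integer gridlines); the x-axis gridline crossings are at x ∈ {0, 1}.
4. Putting this together gives p.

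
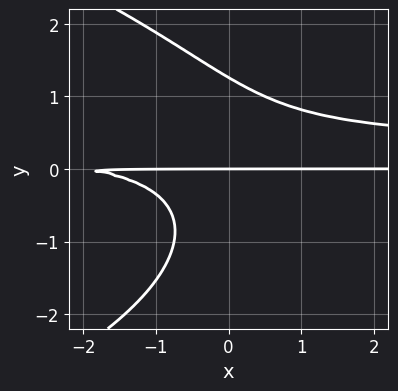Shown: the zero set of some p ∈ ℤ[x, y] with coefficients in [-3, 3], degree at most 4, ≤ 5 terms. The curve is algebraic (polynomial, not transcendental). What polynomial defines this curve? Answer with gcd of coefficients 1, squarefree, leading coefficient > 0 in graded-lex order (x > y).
y^4 + 3*x*y^2 - x*y - 2*y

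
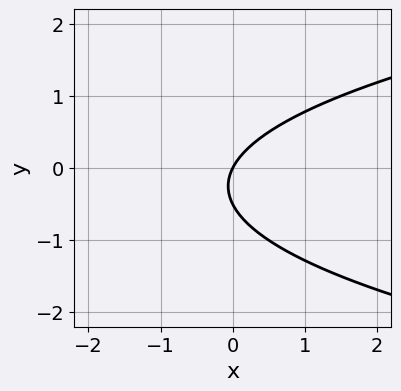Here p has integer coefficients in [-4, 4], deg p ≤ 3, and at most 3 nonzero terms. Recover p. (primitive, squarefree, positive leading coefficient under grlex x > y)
(a) deg p = 2. No degree-1 curve has this shape.
(b) From the axis intercepts and sections: it meets the y-axis at y = 0 (among the integer gridlines); it meets the x-axis at x = 0 (among the integer gridlines).
(c) Solving for integer coefficients yields p as stated.

2*y^2 - 2*x + y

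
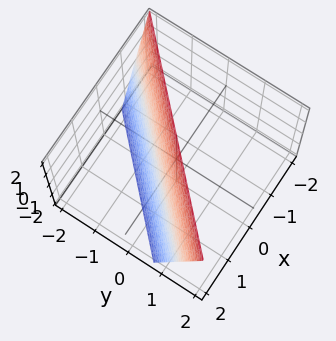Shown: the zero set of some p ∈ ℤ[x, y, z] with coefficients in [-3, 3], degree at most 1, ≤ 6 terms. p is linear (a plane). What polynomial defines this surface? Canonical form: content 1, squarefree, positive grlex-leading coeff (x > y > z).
The degree is 1 — every cross-section is a straight line — this is a plane.
Reading off the gridlines: it meets the z-axis at z = 2 (among the integer gridlines).
Solving for integer coefficients yields p as stated.

3*x - 3*y + z - 2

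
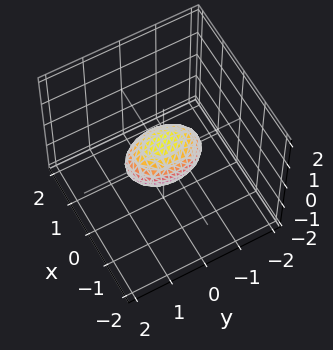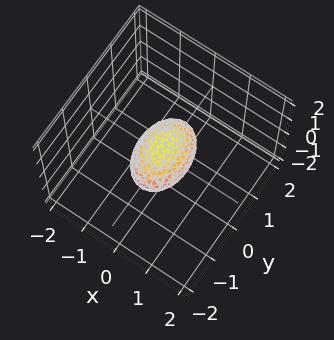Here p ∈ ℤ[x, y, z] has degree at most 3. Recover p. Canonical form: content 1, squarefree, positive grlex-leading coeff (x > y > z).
2*x^2 + y^2 + 2*z^2 - 1

Degree: bounded and convex; a quadric, so deg p = 2.
Symmetries: it's symmetric under x → −x, forcing even powers of x; mirror symmetry y ↦ −y ⇒ only even powers of y; mirror symmetry z ↦ −z ⇒ only even powers of z.
Checking where it meets the axes: among the integer gridlines, it crosses the y-axis at y ∈ {-1, 1}.
These observations pin down the coefficients.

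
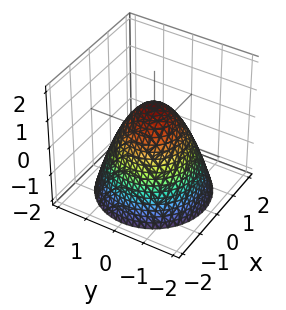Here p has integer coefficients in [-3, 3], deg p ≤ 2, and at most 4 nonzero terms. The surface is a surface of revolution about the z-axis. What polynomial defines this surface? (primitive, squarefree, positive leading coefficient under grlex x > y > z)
x^2 + y^2 + z - 1

(a) Degree: the shape is more complex than any degree-1 surface, so deg p = 2.
(b) Symmetries: rotational symmetry about the z-axis ⇒ p depends on x, y only through x² + y².
(c) Observable constraints: the x-axis gridline crossings are at x ∈ {-1, 1}; it meets the z-axis at z = 1 (among the integer gridlines); among the integer gridlines, it crosses the y-axis at y ∈ {-1, 1}.
(d) Matching integer coefficients to the picture gives p.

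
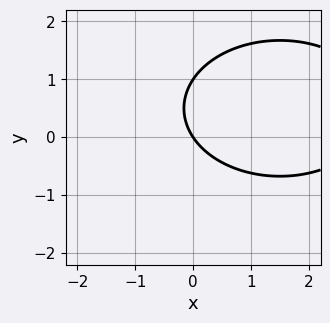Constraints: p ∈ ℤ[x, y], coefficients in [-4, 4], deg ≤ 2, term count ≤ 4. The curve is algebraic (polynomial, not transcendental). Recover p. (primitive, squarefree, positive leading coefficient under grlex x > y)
Degree: the shape is more complex than any degree-1 curve, so deg p = 2.
Against the integer gridlines: the y-axis gridline crossings are at y ∈ {0, 1}; it crosses the x-axis at the gridline x = 0.
These observations pin down the coefficients.

x^2 + 2*y^2 - 3*x - 2*y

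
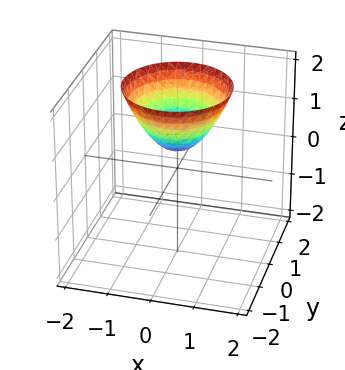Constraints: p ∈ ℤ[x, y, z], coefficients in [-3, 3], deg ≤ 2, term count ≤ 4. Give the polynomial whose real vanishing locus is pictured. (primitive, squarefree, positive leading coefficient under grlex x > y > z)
2*x^2 + 2*y^2 - 2*z + 1

First, the degree is 2 — a generic line meets the surface in up to 2 points.
Then, symmetries: every cross-section ⟂ z is a circle, so x, y appear only via x² + y².
Next, reading off the gridlines: the surface avoids every integer x-axis point in the box; it misses every integer gridline on the y-axis.
Finally, the integer polynomial consistent with all of this is the stated p.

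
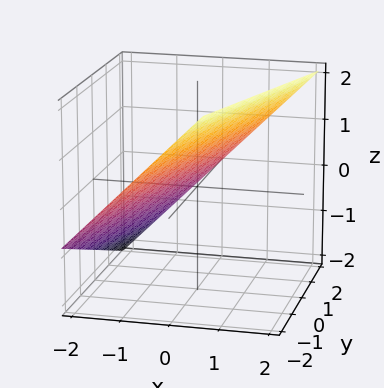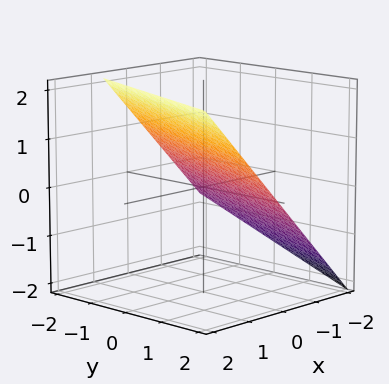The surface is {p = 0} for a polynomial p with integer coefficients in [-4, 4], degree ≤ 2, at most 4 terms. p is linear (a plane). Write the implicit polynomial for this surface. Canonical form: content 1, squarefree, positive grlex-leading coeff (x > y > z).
First, degree: every cross-section is a straight line — this is a plane, so deg p = 1.
Next, from the visible intercepts: it meets the y-axis at y = 2 (among the integer gridlines).
Finally, together with the visible shape, these determine p as stated.

3*x - y - 3*z + 2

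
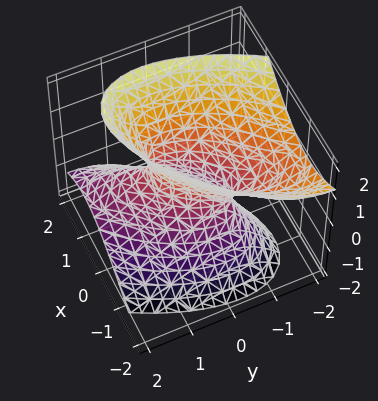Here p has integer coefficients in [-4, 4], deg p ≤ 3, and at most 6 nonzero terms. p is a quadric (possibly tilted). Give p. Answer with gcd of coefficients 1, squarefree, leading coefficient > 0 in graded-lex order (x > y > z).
3*x^2 - 3*x*y + 2*y^2 + 2*y*z - 2*z^2 - 1

(a) deg p = 2. No degree-1 surface has this shape.
(b) From the axis intercepts and sections: no z-intercept at any integer in the box.
(c) Putting this together gives p.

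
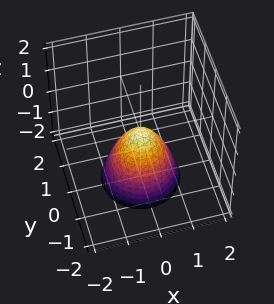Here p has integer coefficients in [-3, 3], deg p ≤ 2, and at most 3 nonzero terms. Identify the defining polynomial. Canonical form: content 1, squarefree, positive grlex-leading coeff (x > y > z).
The degree is 2 — a paraboloid; a quadric.
Symmetries: rotational symmetry about the z-axis ⇒ p depends on x, y only through x² + y².
From the axis intercepts and sections: it meets the z-axis at z = 0 (among the integer gridlines); it meets the x-axis at x = 0 (among the integer gridlines); it meets the y-axis at y = 0 (among the integer gridlines); a circular section at z = -1 has radius between 0 and 1.
Matching integer coefficients to the picture gives p.

3*x^2 + 3*y^2 + 2*z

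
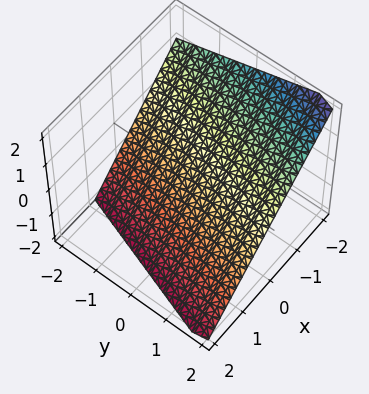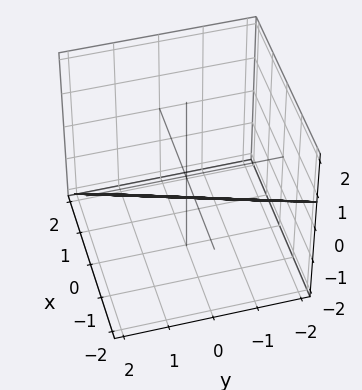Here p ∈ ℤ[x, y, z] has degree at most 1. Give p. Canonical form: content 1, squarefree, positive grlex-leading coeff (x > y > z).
First, the degree is 1 — the surface is flat (a plane).
Then, reading off the gridlines: it crosses the y-axis at the gridline y = 2.
Finally, assembling these constraints gives the stated polynomial.

3*x - y + 3*z + 2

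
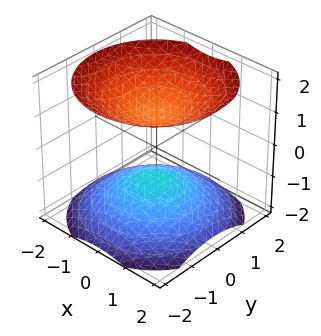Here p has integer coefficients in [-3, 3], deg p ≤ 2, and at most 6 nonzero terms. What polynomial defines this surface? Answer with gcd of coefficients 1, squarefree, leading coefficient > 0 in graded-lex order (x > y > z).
2*x^2 + 2*y^2 - 3*z^2 + 3

The picture has 2 separate pieces. They look like related sheets of one shape, so recover p as a whole.
deg p = 2. Two sheets facing apart; a quadric.
Symmetries: the z ↦ −z reflection is a symmetry, so z appears only in even powers; the surface is invariant under rotation about z: p = q(x² + y², z).
Observable constraints: among the integer gridlines, it crosses the z-axis at z ∈ {-1, 1}; the surface avoids every integer y-axis point in the box; it misses every integer gridline on the x-axis.
Putting this together gives p.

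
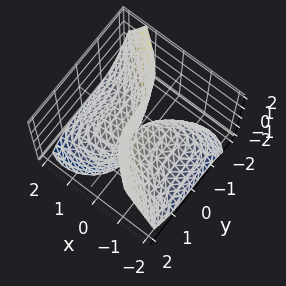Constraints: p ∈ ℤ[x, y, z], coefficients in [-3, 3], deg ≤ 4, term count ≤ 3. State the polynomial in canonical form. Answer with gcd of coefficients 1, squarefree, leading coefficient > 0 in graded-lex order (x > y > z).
1. The degree is 3 — a generic line meets the surface in up to 3 points.
2. From the visible intercepts: it crosses the y-axis at the gridline y = 0; every point of the z-axis in the box is on the surface; one x-axis crossing is at x = 0.
3. Together with the visible shape, these determine p as stated.

x^3 + y^3 + 3*x*z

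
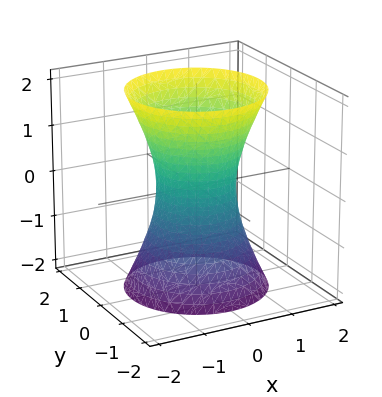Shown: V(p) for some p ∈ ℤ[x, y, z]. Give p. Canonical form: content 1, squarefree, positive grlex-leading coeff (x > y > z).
3*x^2 + 3*y^2 - z^2 - 2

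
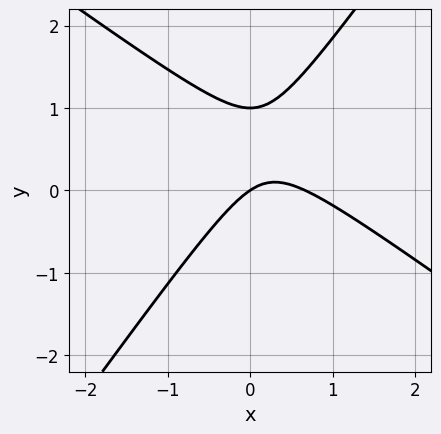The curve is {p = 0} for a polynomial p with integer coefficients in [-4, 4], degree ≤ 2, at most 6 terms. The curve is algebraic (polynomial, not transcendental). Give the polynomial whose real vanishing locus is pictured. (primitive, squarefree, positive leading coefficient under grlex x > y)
(a) Degree: no degree-1 curve has this shape, so deg p = 2.
(b) From the visible intercepts: it meets the x-axis at x = 0 (among the integer gridlines); among the integer gridlines, it crosses the y-axis at y ∈ {0, 1}.
(c) These observations pin down the coefficients.

3*x^2 + 2*x*y - 3*y^2 - 2*x + 3*y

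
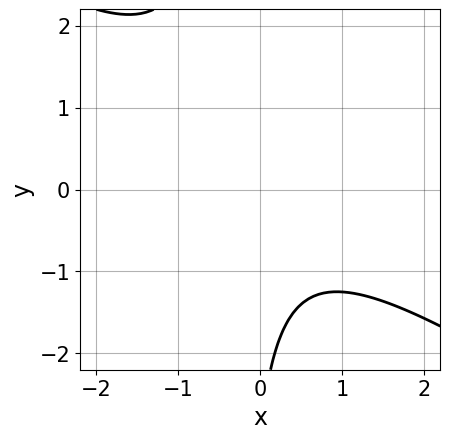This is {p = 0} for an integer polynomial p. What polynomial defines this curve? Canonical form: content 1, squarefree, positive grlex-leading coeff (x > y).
2*x^2 + 3*x*y + y + 3

First, the degree is 2 — no degree-1 curve has this shape.
Next, from the axis intercepts and sections: no x-intercept at any integer in the box; it misses every integer gridline on the y-axis.
Finally, matching integer coefficients to the picture gives p.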